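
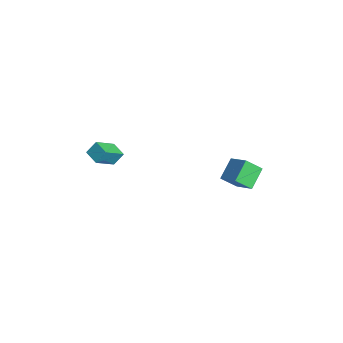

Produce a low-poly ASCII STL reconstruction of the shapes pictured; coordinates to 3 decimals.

solid 
facet normal -0.958 -0.209 0.198
outer loop
vertex -0.489 -4.604 1.626
vertex -0.469 -3.994 2.366
vertex -0.977 -3.341 0.597
endloop
endfacet
facet normal -0.020 -0.636 -0.771
outer loop
vertex 0.009 -3.126 0.394
vertex -0.489 -4.604 1.626
vertex -0.977 -3.341 0.597
endloop
endfacet
facet normal -0.958 -0.209 0.198
outer loop
vertex -0.977 -3.341 0.597
vertex -0.469 -3.994 2.366
vertex -0.957 -2.731 1.338
endloop
endfacet
facet normal -0.287 0.743 -0.604
outer loop
vertex -0.957 -2.731 1.338
vertex 0.009 -3.126 0.394
vertex -0.977 -3.341 0.597
endloop
endfacet
facet normal 0.287 -0.743 0.605
outer loop
vertex -0.489 -4.604 1.626
vertex 0.517 -3.779 2.163
vertex -0.469 -3.994 2.366
endloop
endfacet
facet normal -0.021 -0.636 -0.771
outer loop
vertex 0.497 -4.389 1.422
vertex -0.489 -4.604 1.626
vertex 0.009 -3.126 0.394
endloop
endfacet
facet normal 0.287 -0.743 0.604
outer loop
vertex 0.497 -4.389 1.422
vertex 0.517 -3.779 2.163
vertex -0.489 -4.604 1.626
endloop
endfacet
facet normal 0.020 0.636 0.772
outer loop
vertex -0.469 -3.994 2.366
vertex 0.517 -3.779 2.163
vertex -0.957 -2.731 1.338
endloop
endfacet
facet normal -0.287 0.743 -0.605
outer loop
vertex 0.029 -2.516 1.134
vertex 0.009 -3.126 0.394
vertex -0.957 -2.731 1.338
endloop
endfacet
facet normal 0.021 0.636 0.771
outer loop
vertex -0.957 -2.731 1.338
vertex 0.517 -3.779 2.163
vertex 0.029 -2.516 1.134
endloop
endfacet
facet normal 0.958 0.209 -0.198
outer loop
vertex 0.029 -2.516 1.134
vertex 0.497 -4.389 1.422
vertex 0.009 -3.126 0.394
endloop
endfacet
facet normal 0.958 0.209 -0.198
outer loop
vertex 0.517 -3.779 2.163
vertex 0.497 -4.389 1.422
vertex 0.029 -2.516 1.134
endloop
endfacet
facet normal -0.834 -0.203 -0.513
outer loop
vertex 1.815 2.781 -1.532
vertex 1.041 3.8 -0.676
vertex 2.108 3.712 -2.376
endloop
endfacet
facet normal 0.503 -0.662 -0.556
outer loop
vertex 3.459 4.04 -1.544
vertex 1.815 2.781 -1.532
vertex 2.108 3.712 -2.376
endloop
endfacet
facet normal -0.834 -0.202 -0.513
outer loop
vertex 2.108 3.712 -2.376
vertex 1.041 3.8 -0.676
vertex 1.334 4.731 -1.519
endloop
endfacet
facet normal 0.227 0.722 -0.653
outer loop
vertex 1.334 4.731 -1.519
vertex 3.459 4.04 -1.544
vertex 2.108 3.712 -2.376
endloop
endfacet
facet normal -0.227 -0.722 0.654
outer loop
vertex 1.815 2.781 -1.532
vertex 2.392 4.128 0.156
vertex 1.041 3.8 -0.676
endloop
endfacet
facet normal 0.503 -0.662 -0.556
outer loop
vertex 3.166 3.109 -0.701
vertex 1.815 2.781 -1.532
vertex 3.459 4.04 -1.544
endloop
endfacet
facet normal -0.227 -0.722 0.654
outer loop
vertex 3.166 3.109 -0.701
vertex 2.392 4.128 0.156
vertex 1.815 2.781 -1.532
endloop
endfacet
facet normal -0.503 0.662 0.556
outer loop
vertex 1.041 3.8 -0.676
vertex 2.392 4.128 0.156
vertex 1.334 4.731 -1.519
endloop
endfacet
facet normal 0.227 0.722 -0.654
outer loop
vertex 2.685 5.059 -0.688
vertex 3.459 4.04 -1.544
vertex 1.334 4.731 -1.519
endloop
endfacet
facet normal -0.503 0.662 0.556
outer loop
vertex 1.334 4.731 -1.519
vertex 2.392 4.128 0.156
vertex 2.685 5.059 -0.688
endloop
endfacet
facet normal 0.834 0.202 0.513
outer loop
vertex 2.685 5.059 -0.688
vertex 3.166 3.109 -0.701
vertex 3.459 4.04 -1.544
endloop
endfacet
facet normal 0.834 0.202 0.513
outer loop
vertex 2.392 4.128 0.156
vertex 3.166 3.109 -0.701
vertex 2.685 5.059 -0.688
endloop
endfacet

endsolid


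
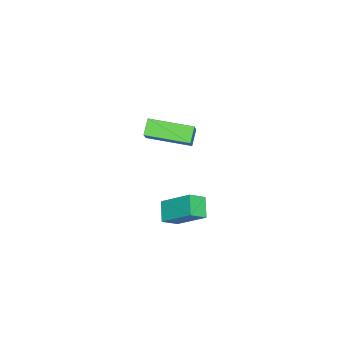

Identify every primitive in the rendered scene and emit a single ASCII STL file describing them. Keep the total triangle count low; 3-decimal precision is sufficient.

solid 
facet normal -0.574 -0.122 -0.810
outer loop
vertex -2.899 -3.417 0.098
vertex -3.154 -1.287 -0.043
vertex -2.178 -3.365 -0.421
endloop
endfacet
facet normal 0.119 -0.991 0.066
outer loop
vertex -1.466 -3.213 0.583
vertex -2.899 -3.417 0.098
vertex -2.178 -3.365 -0.421
endloop
endfacet
facet normal -0.574 -0.122 -0.810
outer loop
vertex -2.178 -3.365 -0.421
vertex -3.154 -1.287 -0.043
vertex -2.433 -1.235 -0.562
endloop
endfacet
facet normal 0.810 0.058 -0.583
outer loop
vertex -2.433 -1.235 -0.562
vertex -1.466 -3.213 0.583
vertex -2.178 -3.365 -0.421
endloop
endfacet
facet normal -0.810 -0.058 0.583
outer loop
vertex -2.899 -3.417 0.098
vertex -2.442 -1.135 0.961
vertex -3.154 -1.287 -0.043
endloop
endfacet
facet normal 0.119 -0.991 0.066
outer loop
vertex -2.187 -3.265 1.102
vertex -2.899 -3.417 0.098
vertex -1.466 -3.213 0.583
endloop
endfacet
facet normal -0.810 -0.058 0.583
outer loop
vertex -2.187 -3.265 1.102
vertex -2.442 -1.135 0.961
vertex -2.899 -3.417 0.098
endloop
endfacet
facet normal -0.119 0.991 -0.066
outer loop
vertex -3.154 -1.287 -0.043
vertex -2.442 -1.135 0.961
vertex -2.433 -1.235 -0.562
endloop
endfacet
facet normal 0.810 0.058 -0.583
outer loop
vertex -1.721 -1.083 0.442
vertex -1.466 -3.213 0.583
vertex -2.433 -1.235 -0.562
endloop
endfacet
facet normal -0.119 0.991 -0.066
outer loop
vertex -2.433 -1.235 -0.562
vertex -2.442 -1.135 0.961
vertex -1.721 -1.083 0.442
endloop
endfacet
facet normal 0.574 0.122 0.810
outer loop
vertex -1.721 -1.083 0.442
vertex -2.187 -3.265 1.102
vertex -1.466 -3.213 0.583
endloop
endfacet
facet normal 0.574 0.122 0.810
outer loop
vertex -2.442 -1.135 0.961
vertex -2.187 -3.265 1.102
vertex -1.721 -1.083 0.442
endloop
endfacet
facet normal -0.822 -0.324 0.468
outer loop
vertex 3.21 -0.736 1.391
vertex 3.339 0.585 2.531
vertex 2.691 -0.212 0.842
endloop
endfacet
facet normal -0.074 -0.755 -0.651
outer loop
vertex 3.521 0.115 0.369
vertex 3.21 -0.736 1.391
vertex 2.691 -0.212 0.842
endloop
endfacet
facet normal -0.822 -0.324 0.468
outer loop
vertex 2.691 -0.212 0.842
vertex 3.339 0.585 2.531
vertex 2.82 1.109 1.982
endloop
endfacet
facet normal -0.565 0.570 -0.597
outer loop
vertex 2.82 1.109 1.982
vertex 3.521 0.115 0.369
vertex 2.691 -0.212 0.842
endloop
endfacet
facet normal 0.565 -0.570 0.597
outer loop
vertex 3.21 -0.736 1.391
vertex 4.169 0.912 2.058
vertex 3.339 0.585 2.531
endloop
endfacet
facet normal -0.074 -0.755 -0.651
outer loop
vertex 4.04 -0.409 0.918
vertex 3.21 -0.736 1.391
vertex 3.521 0.115 0.369
endloop
endfacet
facet normal 0.565 -0.570 0.597
outer loop
vertex 4.04 -0.409 0.918
vertex 4.169 0.912 2.058
vertex 3.21 -0.736 1.391
endloop
endfacet
facet normal 0.074 0.755 0.651
outer loop
vertex 3.339 0.585 2.531
vertex 4.169 0.912 2.058
vertex 2.82 1.109 1.982
endloop
endfacet
facet normal -0.565 0.570 -0.597
outer loop
vertex 3.65 1.436 1.509
vertex 3.521 0.115 0.369
vertex 2.82 1.109 1.982
endloop
endfacet
facet normal 0.074 0.755 0.651
outer loop
vertex 2.82 1.109 1.982
vertex 4.169 0.912 2.058
vertex 3.65 1.436 1.509
endloop
endfacet
facet normal 0.822 0.324 -0.468
outer loop
vertex 3.65 1.436 1.509
vertex 4.04 -0.409 0.918
vertex 3.521 0.115 0.369
endloop
endfacet
facet normal 0.822 0.324 -0.468
outer loop
vertex 4.169 0.912 2.058
vertex 4.04 -0.409 0.918
vertex 3.65 1.436 1.509
endloop
endfacet

endsolid


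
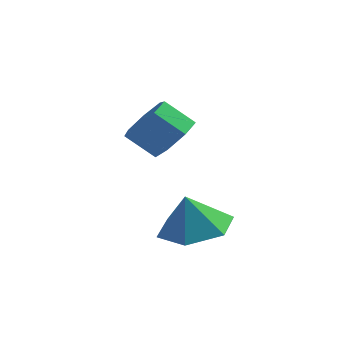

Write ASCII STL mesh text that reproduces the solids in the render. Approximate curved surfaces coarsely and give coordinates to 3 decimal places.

solid 
facet normal 0.136 0.221 -0.966
outer loop
vertex -0.307 -0.252 -2.415
vertex -1.115 -0.932 -2.684
vertex -1.332 0.115 -2.475
endloop
endfacet
facet normal 0.168 0.598 0.784
outer loop
vertex -0.307 -0.252 -2.415
vertex -1.332 0.115 -2.475
vertex -1.285 -1.208 -1.476
endloop
endfacet
facet normal 0.136 0.221 -0.966
outer loop
vertex -1.332 0.115 -2.475
vertex -1.115 -0.932 -2.684
vertex -2.14 -0.565 -2.744
endloop
endfacet
facet normal -0.606 0.465 0.645
outer loop
vertex -1.332 0.115 -2.475
vertex -2.14 -0.565 -2.744
vertex -1.285 -1.208 -1.476
endloop
endfacet
facet normal 0.135 0.220 -0.966
outer loop
vertex -2.14 -0.565 -2.744
vertex -1.115 -0.932 -2.684
vertex -1.923 -1.613 -2.952
endloop
endfacet
facet normal -0.856 -0.265 0.443
outer loop
vertex -2.14 -0.565 -2.744
vertex -1.923 -1.613 -2.952
vertex -1.285 -1.208 -1.476
endloop
endfacet
facet normal 0.135 0.220 -0.966
outer loop
vertex -1.923 -1.613 -2.952
vertex -1.115 -0.932 -2.684
vertex -0.899 -1.98 -2.892
endloop
endfacet
facet normal -0.332 -0.863 0.380
outer loop
vertex -1.923 -1.613 -2.952
vertex -0.899 -1.98 -2.892
vertex -1.285 -1.208 -1.476
endloop
endfacet
facet normal 0.137 0.220 -0.966
outer loop
vertex -0.899 -1.98 -2.892
vertex -1.115 -0.932 -2.684
vertex -0.091 -1.3 -2.623
endloop
endfacet
facet normal 0.442 -0.731 0.519
outer loop
vertex -0.899 -1.98 -2.892
vertex -0.091 -1.3 -2.623
vertex -1.285 -1.208 -1.476
endloop
endfacet
facet normal 0.137 0.220 -0.966
outer loop
vertex -0.091 -1.3 -2.623
vertex -1.115 -0.932 -2.684
vertex -0.307 -0.252 -2.415
endloop
endfacet
facet normal 0.693 -0.000 0.721
outer loop
vertex -0.091 -1.3 -2.623
vertex -0.307 -0.252 -2.415
vertex -1.285 -1.208 -1.476
endloop
endfacet
facet normal 0.722 0.227 -0.653
outer loop
vertex -2.556 1.334 -0.282
vertex -3.118 1.823 -0.733
vertex -2.598 2.059 -0.076
endloop
endfacet
facet normal 0.690 -0.161 0.706
outer loop
vertex -2.556 1.334 -0.282
vertex -2.598 2.059 -0.076
vertex -3.401 1.069 0.483
endloop
endfacet
facet normal 0.690 -0.161 0.705
outer loop
vertex -3.401 1.069 0.483
vertex -2.598 2.059 -0.076
vertex -3.442 1.794 0.689
endloop
endfacet
facet normal -0.722 -0.227 0.654
outer loop
vertex -3.401 1.069 0.483
vertex -3.442 1.794 0.689
vertex -3.962 1.557 0.033
endloop
endfacet
facet normal 0.722 0.227 -0.653
outer loop
vertex -2.598 2.059 -0.076
vertex -3.118 1.823 -0.733
vertex -3.031 2.606 -0.365
endloop
endfacet
facet normal 0.387 0.651 0.653
outer loop
vertex -2.598 2.059 -0.076
vertex -3.031 2.606 -0.365
vertex -3.442 1.794 0.689
endloop
endfacet
facet normal 0.387 0.651 0.653
outer loop
vertex -3.442 1.794 0.689
vertex -3.031 2.606 -0.365
vertex -3.875 2.341 0.4
endloop
endfacet
facet normal -0.722 -0.226 0.654
outer loop
vertex -3.442 1.794 0.689
vertex -3.875 2.341 0.4
vertex -3.962 1.557 0.033
endloop
endfacet
facet normal 0.722 0.227 -0.654
outer loop
vertex -3.031 2.606 -0.365
vertex -3.118 1.823 -0.733
vertex -3.529 2.563 -0.93
endloop
endfacet
facet normal -0.207 0.972 0.108
outer loop
vertex -3.031 2.606 -0.365
vertex -3.529 2.563 -0.93
vertex -3.875 2.341 0.4
endloop
endfacet
facet normal -0.207 0.972 0.109
outer loop
vertex -3.875 2.341 0.4
vertex -3.529 2.563 -0.93
vertex -4.374 2.298 -0.165
endloop
endfacet
facet normal -0.721 -0.226 0.654
outer loop
vertex -3.875 2.341 0.4
vertex -4.374 2.298 -0.165
vertex -3.962 1.557 0.033
endloop
endfacet
facet normal 0.722 0.227 -0.654
outer loop
vertex -3.529 2.563 -0.93
vertex -3.118 1.823 -0.733
vertex -3.718 1.963 -1.347
endloop
endfacet
facet normal -0.645 0.563 -0.517
outer loop
vertex -3.529 2.563 -0.93
vertex -3.718 1.963 -1.347
vertex -4.374 2.298 -0.165
endloop
endfacet
facet normal -0.646 0.561 -0.518
outer loop
vertex -4.374 2.298 -0.165
vertex -3.718 1.963 -1.347
vertex -4.562 1.697 -0.581
endloop
endfacet
facet normal -0.722 -0.227 0.654
outer loop
vertex -4.374 2.298 -0.165
vertex -4.562 1.697 -0.581
vertex -3.962 1.557 0.033
endloop
endfacet
facet normal 0.722 0.226 -0.654
outer loop
vertex -3.718 1.963 -1.347
vertex -3.118 1.823 -0.733
vertex -3.455 1.257 -1.301
endloop
endfacet
facet normal -0.598 -0.272 -0.754
outer loop
vertex -3.718 1.963 -1.347
vertex -3.455 1.257 -1.301
vertex -4.562 1.697 -0.581
endloop
endfacet
facet normal -0.598 -0.271 -0.754
outer loop
vertex -4.562 1.697 -0.581
vertex -3.455 1.257 -1.301
vertex -4.299 0.991 -0.536
endloop
endfacet
facet normal -0.722 -0.227 0.654
outer loop
vertex -4.562 1.697 -0.581
vertex -4.299 0.991 -0.536
vertex -3.962 1.557 0.033
endloop
endfacet
facet normal 0.722 0.226 -0.654
outer loop
vertex -3.455 1.257 -1.301
vertex -3.118 1.823 -0.733
vertex -2.938 0.977 -0.827
endloop
endfacet
facet normal -0.100 -0.901 -0.423
outer loop
vertex -3.455 1.257 -1.301
vertex -2.938 0.977 -0.827
vertex -4.299 0.991 -0.536
endloop
endfacet
facet normal -0.100 -0.901 -0.423
outer loop
vertex -4.299 0.991 -0.536
vertex -2.938 0.977 -0.827
vertex -3.782 0.711 -0.062
endloop
endfacet
facet normal -0.722 -0.227 0.653
outer loop
vertex -4.299 0.991 -0.536
vertex -3.782 0.711 -0.062
vertex -3.962 1.557 0.033
endloop
endfacet
facet normal 0.722 0.226 -0.654
outer loop
vertex -2.938 0.977 -0.827
vertex -3.118 1.823 -0.733
vertex -2.556 1.334 -0.282
endloop
endfacet
facet normal 0.473 -0.851 0.226
outer loop
vertex -2.938 0.977 -0.827
vertex -2.556 1.334 -0.282
vertex -3.782 0.711 -0.062
endloop
endfacet
facet normal 0.473 -0.851 0.228
outer loop
vertex -3.782 0.711 -0.062
vertex -2.556 1.334 -0.282
vertex -3.401 1.069 0.483
endloop
endfacet
facet normal -0.722 -0.227 0.654
outer loop
vertex -3.782 0.711 -0.062
vertex -3.401 1.069 0.483
vertex -3.962 1.557 0.033
endloop
endfacet

endsolid


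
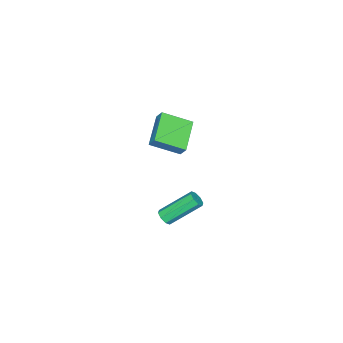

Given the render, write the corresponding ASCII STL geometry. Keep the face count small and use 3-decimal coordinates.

solid 
facet normal 0.511 -0.592 -0.623
outer loop
vertex 4.312 0.984 1.574
vertex 4.103 1.232 1.167
vertex 4.53 1.295 1.457
endloop
endfacet
facet normal 0.662 -0.191 0.725
outer loop
vertex 4.312 0.984 1.574
vertex 4.53 1.295 1.457
vertex 3.206 2.261 2.92
endloop
endfacet
facet normal 0.662 -0.191 0.725
outer loop
vertex 3.206 2.261 2.92
vertex 4.53 1.295 1.457
vertex 3.424 2.572 2.803
endloop
endfacet
facet normal -0.511 0.593 0.622
outer loop
vertex 3.206 2.261 2.92
vertex 3.424 2.572 2.803
vertex 2.997 2.508 2.513
endloop
endfacet
facet normal 0.511 -0.590 -0.625
outer loop
vertex 4.53 1.295 1.457
vertex 4.103 1.232 1.167
vertex 4.498 1.57 1.171
endloop
endfacet
facet normal 0.855 0.418 0.306
outer loop
vertex 4.53 1.295 1.457
vertex 4.498 1.57 1.171
vertex 3.424 2.572 2.803
endloop
endfacet
facet normal 0.855 0.418 0.306
outer loop
vertex 3.424 2.572 2.803
vertex 4.498 1.57 1.171
vertex 3.392 2.847 2.517
endloop
endfacet
facet normal -0.512 0.590 0.624
outer loop
vertex 3.424 2.572 2.803
vertex 3.392 2.847 2.517
vertex 2.997 2.508 2.513
endloop
endfacet
facet normal 0.513 -0.592 -0.622
outer loop
vertex 4.498 1.57 1.171
vertex 4.103 1.232 1.167
vertex 4.235 1.646 0.882
endloop
endfacet
facet normal 0.548 0.783 -0.293
outer loop
vertex 4.498 1.57 1.171
vertex 4.235 1.646 0.882
vertex 3.392 2.847 2.517
endloop
endfacet
facet normal 0.548 0.783 -0.293
outer loop
vertex 3.392 2.847 2.517
vertex 4.235 1.646 0.882
vertex 3.129 2.923 2.228
endloop
endfacet
facet normal -0.513 0.591 0.622
outer loop
vertex 3.392 2.847 2.517
vertex 3.129 2.923 2.228
vertex 2.997 2.508 2.513
endloop
endfacet
facet normal 0.512 -0.592 -0.622
outer loop
vertex 4.235 1.646 0.882
vertex 4.103 1.232 1.167
vertex 3.894 1.479 0.76
endloop
endfacet
facet normal -0.080 0.689 -0.720
outer loop
vertex 4.235 1.646 0.882
vertex 3.894 1.479 0.76
vertex 3.129 2.923 2.228
endloop
endfacet
facet normal -0.080 0.689 -0.720
outer loop
vertex 3.129 2.923 2.228
vertex 3.894 1.479 0.76
vertex 2.788 2.756 2.106
endloop
endfacet
facet normal -0.512 0.591 0.623
outer loop
vertex 3.129 2.923 2.228
vertex 2.788 2.756 2.106
vertex 2.997 2.508 2.513
endloop
endfacet
facet normal 0.511 -0.593 -0.622
outer loop
vertex 3.894 1.479 0.76
vertex 4.103 1.232 1.167
vertex 3.676 1.168 0.877
endloop
endfacet
facet normal -0.662 0.191 -0.725
outer loop
vertex 3.894 1.479 0.76
vertex 3.676 1.168 0.877
vertex 2.788 2.756 2.106
endloop
endfacet
facet normal -0.662 0.191 -0.725
outer loop
vertex 2.788 2.756 2.106
vertex 3.676 1.168 0.877
vertex 2.57 2.445 2.223
endloop
endfacet
facet normal -0.511 0.592 0.623
outer loop
vertex 2.788 2.756 2.106
vertex 2.57 2.445 2.223
vertex 2.997 2.508 2.513
endloop
endfacet
facet normal 0.512 -0.590 -0.624
outer loop
vertex 3.676 1.168 0.877
vertex 4.103 1.232 1.167
vertex 3.708 0.893 1.163
endloop
endfacet
facet normal -0.855 -0.418 -0.306
outer loop
vertex 3.676 1.168 0.877
vertex 3.708 0.893 1.163
vertex 2.57 2.445 2.223
endloop
endfacet
facet normal -0.855 -0.418 -0.306
outer loop
vertex 2.57 2.445 2.223
vertex 3.708 0.893 1.163
vertex 2.602 2.17 2.509
endloop
endfacet
facet normal -0.511 0.590 0.625
outer loop
vertex 2.57 2.445 2.223
vertex 2.602 2.17 2.509
vertex 2.997 2.508 2.513
endloop
endfacet
facet normal 0.513 -0.591 -0.622
outer loop
vertex 3.708 0.893 1.163
vertex 4.103 1.232 1.167
vertex 3.971 0.817 1.452
endloop
endfacet
facet normal -0.548 -0.783 0.293
outer loop
vertex 3.708 0.893 1.163
vertex 3.971 0.817 1.452
vertex 2.602 2.17 2.509
endloop
endfacet
facet normal -0.548 -0.783 0.293
outer loop
vertex 2.602 2.17 2.509
vertex 3.971 0.817 1.452
vertex 2.865 2.094 2.798
endloop
endfacet
facet normal -0.513 0.592 0.622
outer loop
vertex 2.602 2.17 2.509
vertex 2.865 2.094 2.798
vertex 2.997 2.508 2.513
endloop
endfacet
facet normal 0.512 -0.591 -0.623
outer loop
vertex 3.971 0.817 1.452
vertex 4.103 1.232 1.167
vertex 4.312 0.984 1.574
endloop
endfacet
facet normal 0.080 -0.689 0.720
outer loop
vertex 3.971 0.817 1.452
vertex 4.312 0.984 1.574
vertex 2.865 2.094 2.798
endloop
endfacet
facet normal 0.080 -0.689 0.720
outer loop
vertex 2.865 2.094 2.798
vertex 4.312 0.984 1.574
vertex 3.206 2.261 2.92
endloop
endfacet
facet normal -0.512 0.592 0.622
outer loop
vertex 2.865 2.094 2.798
vertex 3.206 2.261 2.92
vertex 2.997 2.508 2.513
endloop
endfacet
facet normal -0.491 0.758 -0.428
outer loop
vertex -4.325 -2.381 1.454
vertex -2.492 -1.674 0.604
vertex -4.456 -2.842 0.788
endloop
endfacet
facet normal -0.856 -0.330 0.397
outer loop
vertex -3.508 -4.306 1.616
vertex -4.325 -2.381 1.454
vertex -4.456 -2.842 0.788
endloop
endfacet
facet normal -0.491 0.758 -0.429
outer loop
vertex -4.456 -2.842 0.788
vertex -2.492 -1.674 0.604
vertex -2.623 -2.135 -0.061
endloop
endfacet
facet normal -0.159 -0.562 -0.812
outer loop
vertex -2.623 -2.135 -0.061
vertex -3.508 -4.306 1.616
vertex -4.456 -2.842 0.788
endloop
endfacet
facet normal 0.159 0.562 0.811
outer loop
vertex -4.325 -2.381 1.454
vertex -1.544 -3.138 1.432
vertex -2.492 -1.674 0.604
endloop
endfacet
facet normal -0.856 -0.330 0.397
outer loop
vertex -3.377 -3.845 2.281
vertex -4.325 -2.381 1.454
vertex -3.508 -4.306 1.616
endloop
endfacet
facet normal 0.159 0.562 0.812
outer loop
vertex -3.377 -3.845 2.281
vertex -1.544 -3.138 1.432
vertex -4.325 -2.381 1.454
endloop
endfacet
facet normal 0.856 0.330 -0.397
outer loop
vertex -2.492 -1.674 0.604
vertex -1.544 -3.138 1.432
vertex -2.623 -2.135 -0.061
endloop
endfacet
facet normal -0.160 -0.562 -0.812
outer loop
vertex -1.675 -3.599 0.766
vertex -3.508 -4.306 1.616
vertex -2.623 -2.135 -0.061
endloop
endfacet
facet normal 0.856 0.330 -0.397
outer loop
vertex -2.623 -2.135 -0.061
vertex -1.544 -3.138 1.432
vertex -1.675 -3.599 0.766
endloop
endfacet
facet normal 0.491 -0.758 0.429
outer loop
vertex -1.675 -3.599 0.766
vertex -3.377 -3.845 2.281
vertex -3.508 -4.306 1.616
endloop
endfacet
facet normal 0.491 -0.759 0.428
outer loop
vertex -1.544 -3.138 1.432
vertex -3.377 -3.845 2.281
vertex -1.675 -3.599 0.766
endloop
endfacet

endsolid


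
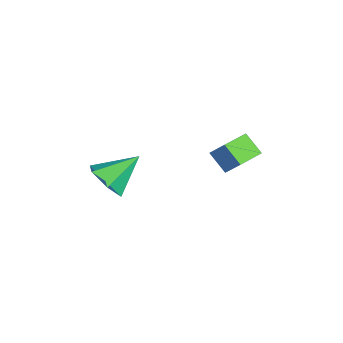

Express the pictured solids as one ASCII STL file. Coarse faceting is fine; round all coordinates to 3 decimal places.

solid 
facet normal -0.627 -0.414 0.660
outer loop
vertex 1.741 0.592 -0.619
vertex 0.778 1.782 -0.787
vertex 1.244 0.077 -1.414
endloop
endfacet
facet normal 0.626 -0.772 0.109
outer loop
vertex 2.002 0.578 -2.213
vertex 1.741 0.592 -0.619
vertex 1.244 0.077 -1.414
endloop
endfacet
facet normal -0.627 -0.414 0.660
outer loop
vertex 1.244 0.077 -1.414
vertex 0.778 1.782 -0.787
vertex 0.281 1.267 -1.582
endloop
endfacet
facet normal -0.465 -0.481 -0.743
outer loop
vertex 0.281 1.267 -1.582
vertex 2.002 0.578 -2.213
vertex 1.244 0.077 -1.414
endloop
endfacet
facet normal 0.465 0.481 0.743
outer loop
vertex 1.741 0.592 -0.619
vertex 1.536 2.283 -1.586
vertex 0.778 1.782 -0.787
endloop
endfacet
facet normal 0.626 -0.772 0.109
outer loop
vertex 2.499 1.093 -1.418
vertex 1.741 0.592 -0.619
vertex 2.002 0.578 -2.213
endloop
endfacet
facet normal 0.465 0.481 0.743
outer loop
vertex 2.499 1.093 -1.418
vertex 1.536 2.283 -1.586
vertex 1.741 0.592 -0.619
endloop
endfacet
facet normal -0.626 0.772 -0.109
outer loop
vertex 0.778 1.782 -0.787
vertex 1.536 2.283 -1.586
vertex 0.281 1.267 -1.582
endloop
endfacet
facet normal -0.465 -0.481 -0.743
outer loop
vertex 1.039 1.768 -2.381
vertex 2.002 0.578 -2.213
vertex 0.281 1.267 -1.582
endloop
endfacet
facet normal -0.626 0.772 -0.109
outer loop
vertex 0.281 1.267 -1.582
vertex 1.536 2.283 -1.586
vertex 1.039 1.768 -2.381
endloop
endfacet
facet normal 0.627 0.414 -0.660
outer loop
vertex 1.039 1.768 -2.381
vertex 2.499 1.093 -1.418
vertex 2.002 0.578 -2.213
endloop
endfacet
facet normal 0.627 0.414 -0.660
outer loop
vertex 1.536 2.283 -1.586
vertex 2.499 1.093 -1.418
vertex 1.039 1.768 -2.381
endloop
endfacet
facet normal 0.135 -0.789 -0.599
outer loop
vertex 1.027 -3.707 -3.775
vertex 0.212 -4.219 -3.284
vertex 0.019 -3.598 -4.146
endloop
endfacet
facet normal 0.240 0.888 -0.393
outer loop
vertex 1.027 -3.707 -3.775
vertex 0.019 -3.598 -4.146
vertex -0.052 -2.681 -2.116
endloop
endfacet
facet normal 0.136 -0.789 -0.599
outer loop
vertex 0.019 -3.598 -4.146
vertex 0.212 -4.219 -3.284
vertex -0.796 -4.11 -3.656
endloop
endfacet
facet normal -0.637 0.694 -0.336
outer loop
vertex 0.019 -3.598 -4.146
vertex -0.796 -4.11 -3.656
vertex -0.052 -2.681 -2.116
endloop
endfacet
facet normal 0.136 -0.789 -0.599
outer loop
vertex -0.796 -4.11 -3.656
vertex 0.212 -4.219 -3.284
vertex -0.603 -4.731 -2.794
endloop
endfacet
facet normal -0.937 0.147 0.316
outer loop
vertex -0.796 -4.11 -3.656
vertex -0.603 -4.731 -2.794
vertex -0.052 -2.681 -2.116
endloop
endfacet
facet normal 0.135 -0.789 -0.600
outer loop
vertex -0.603 -4.731 -2.794
vertex 0.212 -4.219 -3.284
vertex 0.405 -4.841 -2.423
endloop
endfacet
facet normal -0.358 -0.205 0.911
outer loop
vertex -0.603 -4.731 -2.794
vertex 0.405 -4.841 -2.423
vertex -0.052 -2.681 -2.116
endloop
endfacet
facet normal 0.135 -0.789 -0.600
outer loop
vertex 0.405 -4.841 -2.423
vertex 0.212 -4.219 -3.284
vertex 1.22 -4.329 -2.913
endloop
endfacet
facet normal 0.520 -0.011 0.854
outer loop
vertex 0.405 -4.841 -2.423
vertex 1.22 -4.329 -2.913
vertex -0.052 -2.681 -2.116
endloop
endfacet
facet normal 0.135 -0.789 -0.599
outer loop
vertex 1.22 -4.329 -2.913
vertex 0.212 -4.219 -3.284
vertex 1.027 -3.707 -3.775
endloop
endfacet
facet normal 0.820 0.535 0.202
outer loop
vertex 1.22 -4.329 -2.913
vertex 1.027 -3.707 -3.775
vertex -0.052 -2.681 -2.116
endloop
endfacet

endsolid


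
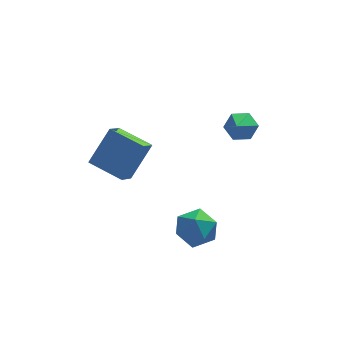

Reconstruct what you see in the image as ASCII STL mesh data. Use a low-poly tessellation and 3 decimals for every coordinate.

solid 
facet normal 0.278 0.711 -0.646
outer loop
vertex 3.16 -0.786 1.012
vertex 2.402 -0.594 0.897
vertex 2.818 -0.239 1.467
endloop
endfacet
facet normal 0.631 -0.223 0.743
outer loop
vertex 3.16 -0.786 1.012
vertex 2.818 -0.239 1.467
vertex 2.038 -1.526 1.743
endloop
endfacet
facet normal 0.278 0.711 -0.646
outer loop
vertex 2.818 -0.239 1.467
vertex 2.402 -0.594 0.897
vertex 2.06 -0.047 1.352
endloop
endfacet
facet normal -0.081 0.256 0.963
outer loop
vertex 2.818 -0.239 1.467
vertex 2.06 -0.047 1.352
vertex 2.038 -1.526 1.743
endloop
endfacet
facet normal 0.277 0.711 -0.646
outer loop
vertex 2.06 -0.047 1.352
vertex 2.402 -0.594 0.897
vertex 1.644 -0.403 0.782
endloop
endfacet
facet normal -0.841 0.150 0.520
outer loop
vertex 2.06 -0.047 1.352
vertex 1.644 -0.403 0.782
vertex 2.038 -1.526 1.743
endloop
endfacet
facet normal 0.277 0.711 -0.646
outer loop
vertex 1.644 -0.403 0.782
vertex 2.402 -0.594 0.897
vertex 1.987 -0.95 0.327
endloop
endfacet
facet normal -0.888 -0.436 -0.145
outer loop
vertex 1.644 -0.403 0.782
vertex 1.987 -0.95 0.327
vertex 2.038 -1.526 1.743
endloop
endfacet
facet normal 0.278 0.710 -0.646
outer loop
vertex 1.987 -0.95 0.327
vertex 2.402 -0.594 0.897
vertex 2.744 -1.142 0.442
endloop
endfacet
facet normal -0.176 -0.914 -0.365
outer loop
vertex 1.987 -0.95 0.327
vertex 2.744 -1.142 0.442
vertex 2.038 -1.526 1.743
endloop
endfacet
facet normal 0.278 0.710 -0.647
outer loop
vertex 2.744 -1.142 0.442
vertex 2.402 -0.594 0.897
vertex 3.16 -0.786 1.012
endloop
endfacet
facet normal 0.584 -0.808 0.078
outer loop
vertex 2.744 -1.142 0.442
vertex 3.16 -0.786 1.012
vertex 2.038 -1.526 1.743
endloop
endfacet
facet normal -0.256 0.273 0.927
outer loop
vertex 0.228 -2.99 -2.5
vertex -0.796 -3.226 -2.713
vertex -0.145 -3.978 -2.312
endloop
endfacet
facet normal 0.410 0.019 0.912
outer loop
vertex 0.228 -2.99 -2.5
vertex -0.145 -3.978 -2.312
vertex 0.825 -3.846 -2.751
endloop
endfacet
facet normal 0.788 0.416 0.455
outer loop
vertex 0.228 -2.99 -2.5
vertex 0.825 -3.846 -2.751
vertex 0.773 -3.012 -3.424
endloop
endfacet
facet normal 0.354 0.917 0.187
outer loop
vertex 0.228 -2.99 -2.5
vertex 0.773 -3.012 -3.424
vertex -0.229 -2.63 -3.401
endloop
endfacet
facet normal -0.291 0.829 0.478
outer loop
vertex 0.228 -2.99 -2.5
vertex -0.229 -2.63 -3.401
vertex -0.796 -3.226 -2.713
endloop
endfacet
facet normal 0.386 -0.648 0.657
outer loop
vertex 0.825 -3.846 -2.751
vertex -0.145 -3.978 -2.312
vertex 0.169 -4.61 -3.119
endloop
endfacet
facet normal -0.692 -0.235 0.682
outer loop
vertex -0.145 -3.978 -2.312
vertex -0.796 -3.226 -2.713
vertex -0.833 -4.228 -3.096
endloop
endfacet
facet normal -0.748 0.663 -0.042
outer loop
vertex -0.796 -3.226 -2.713
vertex -0.229 -2.63 -3.401
vertex -0.885 -3.394 -3.769
endloop
endfacet
facet normal 0.295 0.805 -0.515
outer loop
vertex -0.229 -2.63 -3.401
vertex 0.773 -3.012 -3.424
vertex 0.085 -3.262 -4.208
endloop
endfacet
facet normal 0.997 -0.005 -0.083
outer loop
vertex 0.773 -3.012 -3.424
vertex 0.825 -3.846 -2.751
vertex 0.736 -4.014 -3.807
endloop
endfacet
facet normal -0.354 -0.917 -0.187
outer loop
vertex -0.288 -4.25 -4.02
vertex 0.169 -4.61 -3.119
vertex -0.833 -4.228 -3.096
endloop
endfacet
facet normal -0.788 -0.416 -0.455
outer loop
vertex -0.288 -4.25 -4.02
vertex -0.833 -4.228 -3.096
vertex -0.885 -3.394 -3.769
endloop
endfacet
facet normal -0.410 -0.019 -0.912
outer loop
vertex -0.288 -4.25 -4.02
vertex -0.885 -3.394 -3.769
vertex 0.085 -3.262 -4.208
endloop
endfacet
facet normal 0.256 -0.273 -0.927
outer loop
vertex -0.288 -4.25 -4.02
vertex 0.085 -3.262 -4.208
vertex 0.736 -4.014 -3.807
endloop
endfacet
facet normal 0.291 -0.829 -0.478
outer loop
vertex -0.288 -4.25 -4.02
vertex 0.736 -4.014 -3.807
vertex 0.169 -4.61 -3.119
endloop
endfacet
facet normal -0.295 -0.805 0.515
outer loop
vertex -0.833 -4.228 -3.096
vertex 0.169 -4.61 -3.119
vertex -0.145 -3.978 -2.312
endloop
endfacet
facet normal -0.997 0.005 0.083
outer loop
vertex -0.885 -3.394 -3.769
vertex -0.833 -4.228 -3.096
vertex -0.796 -3.226 -2.713
endloop
endfacet
facet normal -0.386 0.648 -0.657
outer loop
vertex 0.085 -3.262 -4.208
vertex -0.885 -3.394 -3.769
vertex -0.229 -2.63 -3.401
endloop
endfacet
facet normal 0.692 0.235 -0.682
outer loop
vertex 0.736 -4.014 -3.807
vertex 0.085 -3.262 -4.208
vertex 0.773 -3.012 -3.424
endloop
endfacet
facet normal 0.748 -0.663 0.042
outer loop
vertex 0.169 -4.61 -3.119
vertex 0.736 -4.014 -3.807
vertex 0.825 -3.846 -2.751
endloop
endfacet
facet normal -0.740 0.642 0.201
outer loop
vertex -3.194 1.779 -0.628
vertex -2.688 2.575 -1.304
vertex -4.269 1.058 -2.281
endloop
endfacet
facet normal -0.436 -0.686 0.583
outer loop
vertex -2.892 -0.135 -2.656
vertex -3.194 1.779 -0.628
vertex -4.269 1.058 -2.281
endloop
endfacet
facet normal -0.740 0.642 0.201
outer loop
vertex -4.269 1.058 -2.281
vertex -2.688 2.575 -1.304
vertex -3.763 1.854 -2.957
endloop
endfacet
facet normal -0.512 -0.343 -0.787
outer loop
vertex -3.763 1.854 -2.957
vertex -2.892 -0.135 -2.656
vertex -4.269 1.058 -2.281
endloop
endfacet
facet normal 0.512 0.343 0.787
outer loop
vertex -3.194 1.779 -0.628
vertex -1.311 1.382 -1.679
vertex -2.688 2.575 -1.304
endloop
endfacet
facet normal -0.436 -0.686 0.583
outer loop
vertex -1.817 0.586 -1.003
vertex -3.194 1.779 -0.628
vertex -2.892 -0.135 -2.656
endloop
endfacet
facet normal 0.512 0.343 0.787
outer loop
vertex -1.817 0.586 -1.003
vertex -1.311 1.382 -1.679
vertex -3.194 1.779 -0.628
endloop
endfacet
facet normal 0.436 0.686 -0.583
outer loop
vertex -2.688 2.575 -1.304
vertex -1.311 1.382 -1.679
vertex -3.763 1.854 -2.957
endloop
endfacet
facet normal -0.512 -0.343 -0.787
outer loop
vertex -2.386 0.661 -3.332
vertex -2.892 -0.135 -2.656
vertex -3.763 1.854 -2.957
endloop
endfacet
facet normal 0.436 0.686 -0.583
outer loop
vertex -3.763 1.854 -2.957
vertex -1.311 1.382 -1.679
vertex -2.386 0.661 -3.332
endloop
endfacet
facet normal 0.740 -0.642 -0.201
outer loop
vertex -2.386 0.661 -3.332
vertex -1.817 0.586 -1.003
vertex -2.892 -0.135 -2.656
endloop
endfacet
facet normal 0.740 -0.642 -0.201
outer loop
vertex -1.311 1.382 -1.679
vertex -1.817 0.586 -1.003
vertex -2.386 0.661 -3.332
endloop
endfacet

endsolid


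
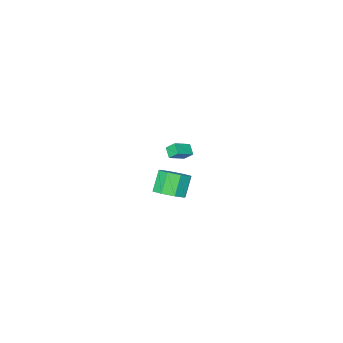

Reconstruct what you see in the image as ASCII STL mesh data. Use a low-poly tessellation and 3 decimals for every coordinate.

solid 
facet normal -0.904 -0.019 -0.428
outer loop
vertex -3.498 -4.579 -0.741
vertex -3.776 -4.052 -0.177
vertex -3.283 -3.951 -1.222
endloop
endfacet
facet normal 0.338 -0.642 -0.688
outer loop
vertex -2.144 -3.928 -0.683
vertex -3.498 -4.579 -0.741
vertex -3.283 -3.951 -1.222
endloop
endfacet
facet normal -0.904 -0.017 -0.428
outer loop
vertex -3.283 -3.951 -1.222
vertex -3.776 -4.052 -0.177
vertex -3.56 -3.424 -0.658
endloop
endfacet
facet normal 0.262 0.766 -0.587
outer loop
vertex -3.56 -3.424 -0.658
vertex -2.144 -3.928 -0.683
vertex -3.283 -3.951 -1.222
endloop
endfacet
facet normal -0.262 -0.766 0.587
outer loop
vertex -3.498 -4.579 -0.741
vertex -2.637 -4.029 0.362
vertex -3.776 -4.052 -0.177
endloop
endfacet
facet normal 0.338 -0.643 -0.687
outer loop
vertex -2.36 -4.556 -0.202
vertex -3.498 -4.579 -0.741
vertex -2.144 -3.928 -0.683
endloop
endfacet
facet normal -0.262 -0.766 0.587
outer loop
vertex -2.36 -4.556 -0.202
vertex -2.637 -4.029 0.362
vertex -3.498 -4.579 -0.741
endloop
endfacet
facet normal -0.338 0.643 0.687
outer loop
vertex -3.776 -4.052 -0.177
vertex -2.637 -4.029 0.362
vertex -3.56 -3.424 -0.658
endloop
endfacet
facet normal 0.262 0.766 -0.587
outer loop
vertex -2.422 -3.401 -0.119
vertex -2.144 -3.928 -0.683
vertex -3.56 -3.424 -0.658
endloop
endfacet
facet normal -0.339 0.642 0.687
outer loop
vertex -3.56 -3.424 -0.658
vertex -2.637 -4.029 0.362
vertex -2.422 -3.401 -0.119
endloop
endfacet
facet normal 0.903 0.018 0.429
outer loop
vertex -2.422 -3.401 -0.119
vertex -2.36 -4.556 -0.202
vertex -2.144 -3.928 -0.683
endloop
endfacet
facet normal 0.904 0.018 0.427
outer loop
vertex -2.637 -4.029 0.362
vertex -2.36 -4.556 -0.202
vertex -2.422 -3.401 -0.119
endloop
endfacet
facet normal 0.489 0.284 -0.825
outer loop
vertex 4.36 4.395 3.831
vertex 3.63 4.083 3.291
vertex 3.856 4.916 3.712
endloop
endfacet
facet normal 0.539 0.645 0.542
outer loop
vertex 4.36 4.395 3.831
vertex 3.856 4.916 3.712
vertex 3.66 3.988 5.01
endloop
endfacet
facet normal 0.539 0.645 0.542
outer loop
vertex 3.66 3.988 5.01
vertex 3.856 4.916 3.712
vertex 3.156 4.509 4.891
endloop
endfacet
facet normal -0.489 -0.285 0.824
outer loop
vertex 3.66 3.988 5.01
vertex 3.156 4.509 4.891
vertex 2.93 3.677 4.469
endloop
endfacet
facet normal 0.489 0.284 -0.825
outer loop
vertex 3.856 4.916 3.712
vertex 3.63 4.083 3.291
vertex 3.219 4.95 3.346
endloop
endfacet
facet normal -0.104 0.958 0.269
outer loop
vertex 3.856 4.916 3.712
vertex 3.219 4.95 3.346
vertex 3.156 4.509 4.891
endloop
endfacet
facet normal -0.104 0.958 0.269
outer loop
vertex 3.156 4.509 4.891
vertex 3.219 4.95 3.346
vertex 2.52 4.543 4.525
endloop
endfacet
facet normal -0.489 -0.285 0.824
outer loop
vertex 3.156 4.509 4.891
vertex 2.52 4.543 4.525
vertex 2.93 3.677 4.469
endloop
endfacet
facet normal 0.489 0.284 -0.824
outer loop
vertex 3.219 4.95 3.346
vertex 3.63 4.083 3.291
vertex 2.824 4.476 2.948
endloop
endfacet
facet normal -0.687 0.709 -0.162
outer loop
vertex 3.219 4.95 3.346
vertex 2.824 4.476 2.948
vertex 2.52 4.543 4.525
endloop
endfacet
facet normal -0.686 0.709 -0.162
outer loop
vertex 2.52 4.543 4.525
vertex 2.824 4.476 2.948
vertex 2.124 4.069 4.127
endloop
endfacet
facet normal -0.488 -0.285 0.825
outer loop
vertex 2.52 4.543 4.525
vertex 2.124 4.069 4.127
vertex 2.93 3.677 4.469
endloop
endfacet
facet normal 0.490 0.285 -0.824
outer loop
vertex 2.824 4.476 2.948
vertex 3.63 4.083 3.291
vertex 2.9 3.772 2.75
endloop
endfacet
facet normal -0.866 0.047 -0.498
outer loop
vertex 2.824 4.476 2.948
vertex 2.9 3.772 2.75
vertex 2.124 4.069 4.127
endloop
endfacet
facet normal -0.866 0.047 -0.498
outer loop
vertex 2.124 4.069 4.127
vertex 2.9 3.772 2.75
vertex 2.2 3.365 3.929
endloop
endfacet
facet normal -0.488 -0.285 0.825
outer loop
vertex 2.124 4.069 4.127
vertex 2.2 3.365 3.929
vertex 2.93 3.677 4.469
endloop
endfacet
facet normal 0.489 0.285 -0.824
outer loop
vertex 2.9 3.772 2.75
vertex 3.63 4.083 3.291
vertex 3.404 3.251 2.869
endloop
endfacet
facet normal -0.539 -0.645 -0.542
outer loop
vertex 2.9 3.772 2.75
vertex 3.404 3.251 2.869
vertex 2.2 3.365 3.929
endloop
endfacet
facet normal -0.539 -0.645 -0.542
outer loop
vertex 2.2 3.365 3.929
vertex 3.404 3.251 2.869
vertex 2.704 2.844 4.048
endloop
endfacet
facet normal -0.489 -0.284 0.825
outer loop
vertex 2.2 3.365 3.929
vertex 2.704 2.844 4.048
vertex 2.93 3.677 4.469
endloop
endfacet
facet normal 0.489 0.285 -0.824
outer loop
vertex 3.404 3.251 2.869
vertex 3.63 4.083 3.291
vertex 4.04 3.217 3.235
endloop
endfacet
facet normal 0.104 -0.958 -0.269
outer loop
vertex 3.404 3.251 2.869
vertex 4.04 3.217 3.235
vertex 2.704 2.844 4.048
endloop
endfacet
facet normal 0.104 -0.958 -0.269
outer loop
vertex 2.704 2.844 4.048
vertex 4.04 3.217 3.235
vertex 3.341 2.81 4.414
endloop
endfacet
facet normal -0.489 -0.284 0.825
outer loop
vertex 2.704 2.844 4.048
vertex 3.341 2.81 4.414
vertex 2.93 3.677 4.469
endloop
endfacet
facet normal 0.488 0.285 -0.825
outer loop
vertex 4.04 3.217 3.235
vertex 3.63 4.083 3.291
vertex 4.436 3.691 3.633
endloop
endfacet
facet normal 0.686 -0.709 0.162
outer loop
vertex 4.04 3.217 3.235
vertex 4.436 3.691 3.633
vertex 3.341 2.81 4.414
endloop
endfacet
facet normal 0.686 -0.709 0.163
outer loop
vertex 3.341 2.81 4.414
vertex 4.436 3.691 3.633
vertex 3.736 3.284 4.812
endloop
endfacet
facet normal -0.489 -0.284 0.824
outer loop
vertex 3.341 2.81 4.414
vertex 3.736 3.284 4.812
vertex 2.93 3.677 4.469
endloop
endfacet
facet normal 0.488 0.285 -0.825
outer loop
vertex 4.436 3.691 3.633
vertex 3.63 4.083 3.291
vertex 4.36 4.395 3.831
endloop
endfacet
facet normal 0.866 -0.047 0.498
outer loop
vertex 4.436 3.691 3.633
vertex 4.36 4.395 3.831
vertex 3.736 3.284 4.812
endloop
endfacet
facet normal 0.866 -0.047 0.498
outer loop
vertex 3.736 3.284 4.812
vertex 4.36 4.395 3.831
vertex 3.66 3.988 5.01
endloop
endfacet
facet normal -0.490 -0.285 0.824
outer loop
vertex 3.736 3.284 4.812
vertex 3.66 3.988 5.01
vertex 2.93 3.677 4.469
endloop
endfacet

endsolid


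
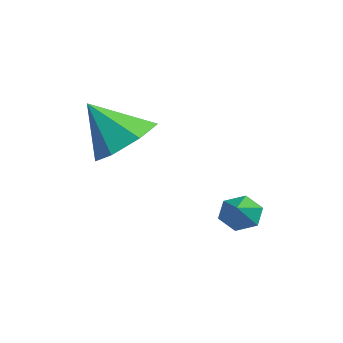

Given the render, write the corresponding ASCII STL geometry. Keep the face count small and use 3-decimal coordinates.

solid 
facet normal -0.828 0.272 -0.490
outer loop
vertex -1.726 1.812 -2.003
vertex -2.06 1.424 -1.654
vertex -1.976 2.01 -1.471
endloop
endfacet
facet normal 0.679 0.732 0.047
outer loop
vertex -1.726 1.812 -2.003
vertex -1.976 2.01 -1.471
vertex -1.0 1.076 -1.026
endloop
endfacet
facet normal -0.828 0.272 -0.490
outer loop
vertex -1.976 2.01 -1.471
vertex -2.06 1.424 -1.654
vertex -2.31 1.622 -1.122
endloop
endfacet
facet normal 0.178 0.569 0.803
outer loop
vertex -1.976 2.01 -1.471
vertex -2.31 1.622 -1.122
vertex -1.0 1.076 -1.026
endloop
endfacet
facet normal -0.828 0.271 -0.490
outer loop
vertex -2.31 1.622 -1.122
vertex -2.06 1.424 -1.654
vertex -2.394 1.035 -1.305
endloop
endfacet
facet normal -0.181 -0.269 0.946
outer loop
vertex -2.31 1.622 -1.122
vertex -2.394 1.035 -1.305
vertex -1.0 1.076 -1.026
endloop
endfacet
facet normal -0.828 0.271 -0.491
outer loop
vertex -2.394 1.035 -1.305
vertex -2.06 1.424 -1.654
vertex -2.144 0.837 -1.836
endloop
endfacet
facet normal -0.039 -0.942 0.333
outer loop
vertex -2.394 1.035 -1.305
vertex -2.144 0.837 -1.836
vertex -1.0 1.076 -1.026
endloop
endfacet
facet normal -0.829 0.271 -0.490
outer loop
vertex -2.144 0.837 -1.836
vertex -2.06 1.424 -1.654
vertex -1.81 1.226 -2.186
endloop
endfacet
facet normal 0.463 -0.779 -0.424
outer loop
vertex -2.144 0.837 -1.836
vertex -1.81 1.226 -2.186
vertex -1.0 1.076 -1.026
endloop
endfacet
facet normal -0.828 0.272 -0.490
outer loop
vertex -1.81 1.226 -2.186
vertex -2.06 1.424 -1.654
vertex -1.726 1.812 -2.003
endloop
endfacet
facet normal 0.822 0.059 -0.566
outer loop
vertex -1.81 1.226 -2.186
vertex -1.726 1.812 -2.003
vertex -1.0 1.076 -1.026
endloop
endfacet
facet normal 0.223 0.589 -0.777
outer loop
vertex -2.269 -1.977 0.615
vertex -3.182 -1.422 0.774
vertex -2.203 -1.241 1.192
endloop
endfacet
facet normal 0.732 -0.460 0.503
outer loop
vertex -2.269 -1.977 0.615
vertex -2.203 -1.241 1.192
vertex -3.558 -2.418 2.086
endloop
endfacet
facet normal 0.223 0.589 -0.777
outer loop
vertex -2.203 -1.241 1.192
vertex -3.182 -1.422 0.774
vertex -2.874 -0.642 1.454
endloop
endfacet
facet normal 0.462 0.134 0.877
outer loop
vertex -2.203 -1.241 1.192
vertex -2.874 -0.642 1.454
vertex -3.558 -2.418 2.086
endloop
endfacet
facet normal 0.223 0.589 -0.777
outer loop
vertex -2.874 -0.642 1.454
vertex -3.182 -1.422 0.774
vertex -3.777 -0.63 1.204
endloop
endfacet
facet normal -0.239 0.406 0.882
outer loop
vertex -2.874 -0.642 1.454
vertex -3.777 -0.63 1.204
vertex -3.558 -2.418 2.086
endloop
endfacet
facet normal 0.223 0.589 -0.776
outer loop
vertex -3.777 -0.63 1.204
vertex -3.182 -1.422 0.774
vertex -4.232 -1.214 0.63
endloop
endfacet
facet normal -0.844 0.151 0.515
outer loop
vertex -3.777 -0.63 1.204
vertex -4.232 -1.214 0.63
vertex -3.558 -2.418 2.086
endloop
endfacet
facet normal 0.223 0.589 -0.776
outer loop
vertex -4.232 -1.214 0.63
vertex -3.182 -1.422 0.774
vertex -3.896 -1.955 0.164
endloop
endfacet
facet normal -0.897 -0.439 0.052
outer loop
vertex -4.232 -1.214 0.63
vertex -3.896 -1.955 0.164
vertex -3.558 -2.418 2.086
endloop
endfacet
facet normal 0.223 0.590 -0.776
outer loop
vertex -3.896 -1.955 0.164
vertex -3.182 -1.422 0.774
vertex -3.023 -2.294 0.157
endloop
endfacet
facet normal -0.359 -0.920 -0.159
outer loop
vertex -3.896 -1.955 0.164
vertex -3.023 -2.294 0.157
vertex -3.558 -2.418 2.086
endloop
endfacet
facet normal 0.223 0.590 -0.776
outer loop
vertex -3.023 -2.294 0.157
vertex -3.182 -1.422 0.774
vertex -2.269 -1.977 0.615
endloop
endfacet
facet normal 0.366 -0.930 0.042
outer loop
vertex -3.023 -2.294 0.157
vertex -2.269 -1.977 0.615
vertex -3.558 -2.418 2.086
endloop
endfacet

endsolid


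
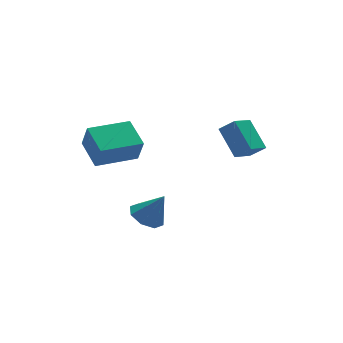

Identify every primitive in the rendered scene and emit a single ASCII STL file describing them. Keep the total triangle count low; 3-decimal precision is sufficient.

solid 
facet normal -0.577 0.479 -0.662
outer loop
vertex 2.37 -0.487 2.356
vertex 2.311 0.946 3.444
vertex 3.512 0.032 1.735
endloop
endfacet
facet normal 0.033 -0.796 -0.604
outer loop
vertex 4.089 -0.446 2.396
vertex 2.37 -0.487 2.356
vertex 3.512 0.032 1.735
endloop
endfacet
facet normal -0.578 0.478 -0.662
outer loop
vertex 3.512 0.032 1.735
vertex 2.311 0.946 3.444
vertex 3.453 1.465 2.822
endloop
endfacet
facet normal 0.816 0.371 -0.444
outer loop
vertex 3.453 1.465 2.822
vertex 4.089 -0.446 2.396
vertex 3.512 0.032 1.735
endloop
endfacet
facet normal -0.816 -0.371 0.444
outer loop
vertex 2.37 -0.487 2.356
vertex 2.888 0.468 4.105
vertex 2.311 0.946 3.444
endloop
endfacet
facet normal 0.033 -0.796 -0.604
outer loop
vertex 2.947 -0.965 3.018
vertex 2.37 -0.487 2.356
vertex 4.089 -0.446 2.396
endloop
endfacet
facet normal -0.816 -0.370 0.444
outer loop
vertex 2.947 -0.965 3.018
vertex 2.888 0.468 4.105
vertex 2.37 -0.487 2.356
endloop
endfacet
facet normal -0.033 0.796 0.604
outer loop
vertex 2.311 0.946 3.444
vertex 2.888 0.468 4.105
vertex 3.453 1.465 2.822
endloop
endfacet
facet normal 0.816 0.370 -0.444
outer loop
vertex 4.03 0.987 3.484
vertex 4.089 -0.446 2.396
vertex 3.453 1.465 2.822
endloop
endfacet
facet normal -0.033 0.796 0.604
outer loop
vertex 3.453 1.465 2.822
vertex 2.888 0.468 4.105
vertex 4.03 0.987 3.484
endloop
endfacet
facet normal 0.578 -0.478 0.661
outer loop
vertex 4.03 0.987 3.484
vertex 2.947 -0.965 3.018
vertex 4.089 -0.446 2.396
endloop
endfacet
facet normal 0.577 -0.478 0.662
outer loop
vertex 2.888 0.468 4.105
vertex 2.947 -0.965 3.018
vertex 4.03 0.987 3.484
endloop
endfacet
facet normal -0.997 0.031 0.077
outer loop
vertex -3.664 1.226 3.727
vertex -3.573 2.813 4.272
vertex -3.75 1.674 2.435
endloop
endfacet
facet normal -0.054 -0.945 -0.324
outer loop
vertex -1.587 1.607 2.268
vertex -3.664 1.226 3.727
vertex -3.75 1.674 2.435
endloop
endfacet
facet normal -0.997 0.031 0.077
outer loop
vertex -3.75 1.674 2.435
vertex -3.573 2.813 4.272
vertex -3.659 3.261 2.98
endloop
endfacet
facet normal -0.063 0.327 -0.943
outer loop
vertex -3.659 3.261 2.98
vertex -1.587 1.607 2.268
vertex -3.75 1.674 2.435
endloop
endfacet
facet normal 0.063 -0.327 0.943
outer loop
vertex -3.664 1.226 3.727
vertex -1.41 2.746 4.105
vertex -3.573 2.813 4.272
endloop
endfacet
facet normal -0.054 -0.945 -0.324
outer loop
vertex -1.501 1.159 3.56
vertex -3.664 1.226 3.727
vertex -1.587 1.607 2.268
endloop
endfacet
facet normal 0.063 -0.327 0.943
outer loop
vertex -1.501 1.159 3.56
vertex -1.41 2.746 4.105
vertex -3.664 1.226 3.727
endloop
endfacet
facet normal 0.054 0.945 0.324
outer loop
vertex -3.573 2.813 4.272
vertex -1.41 2.746 4.105
vertex -3.659 3.261 2.98
endloop
endfacet
facet normal -0.063 0.327 -0.943
outer loop
vertex -1.496 3.194 2.813
vertex -1.587 1.607 2.268
vertex -3.659 3.261 2.98
endloop
endfacet
facet normal 0.054 0.945 0.324
outer loop
vertex -3.659 3.261 2.98
vertex -1.41 2.746 4.105
vertex -1.496 3.194 2.813
endloop
endfacet
facet normal 0.997 -0.031 -0.077
outer loop
vertex -1.496 3.194 2.813
vertex -1.501 1.159 3.56
vertex -1.587 1.607 2.268
endloop
endfacet
facet normal 0.997 -0.031 -0.077
outer loop
vertex -1.41 2.746 4.105
vertex -1.501 1.159 3.56
vertex -1.496 3.194 2.813
endloop
endfacet
facet normal -0.427 0.260 -0.866
outer loop
vertex -1.028 1.269 -1.22
vertex -1.672 0.594 -1.105
vertex -1.608 1.501 -0.864
endloop
endfacet
facet normal 0.560 0.684 0.467
outer loop
vertex -1.028 1.269 -1.22
vertex -1.608 1.501 -0.864
vertex -0.968 0.166 0.325
endloop
endfacet
facet normal -0.427 0.260 -0.866
outer loop
vertex -1.608 1.501 -0.864
vertex -1.672 0.594 -1.105
vertex -2.226 1.202 -0.649
endloop
endfacet
facet normal -0.051 0.650 0.758
outer loop
vertex -1.608 1.501 -0.864
vertex -2.226 1.202 -0.649
vertex -0.968 0.166 0.325
endloop
endfacet
facet normal -0.427 0.260 -0.866
outer loop
vertex -2.226 1.202 -0.649
vertex -1.672 0.594 -1.105
vertex -2.52 0.547 -0.701
endloop
endfacet
facet normal -0.516 0.165 0.841
outer loop
vertex -2.226 1.202 -0.649
vertex -2.52 0.547 -0.701
vertex -0.968 0.166 0.325
endloop
endfacet
facet normal -0.427 0.260 -0.866
outer loop
vertex -2.52 0.547 -0.701
vertex -1.672 0.594 -1.105
vertex -2.317 -0.08 -0.989
endloop
endfacet
facet normal -0.561 -0.489 0.668
outer loop
vertex -2.52 0.547 -0.701
vertex -2.317 -0.08 -0.989
vertex -0.968 0.166 0.325
endloop
endfacet
facet normal -0.427 0.260 -0.866
outer loop
vertex -2.317 -0.08 -0.989
vertex -1.672 0.594 -1.105
vertex -1.736 -0.312 -1.345
endloop
endfacet
facet normal -0.162 -0.927 0.340
outer loop
vertex -2.317 -0.08 -0.989
vertex -1.736 -0.312 -1.345
vertex -0.968 0.166 0.325
endloop
endfacet
facet normal -0.427 0.260 -0.866
outer loop
vertex -1.736 -0.312 -1.345
vertex -1.672 0.594 -1.105
vertex -1.118 -0.013 -1.56
endloop
endfacet
facet normal 0.449 -0.892 0.049
outer loop
vertex -1.736 -0.312 -1.345
vertex -1.118 -0.013 -1.56
vertex -0.968 0.166 0.325
endloop
endfacet
facet normal -0.427 0.260 -0.866
outer loop
vertex -1.118 -0.013 -1.56
vertex -1.672 0.594 -1.105
vertex -0.825 0.642 -1.508
endloop
endfacet
facet normal 0.913 -0.406 -0.034
outer loop
vertex -1.118 -0.013 -1.56
vertex -0.825 0.642 -1.508
vertex -0.968 0.166 0.325
endloop
endfacet
facet normal -0.427 0.260 -0.866
outer loop
vertex -0.825 0.642 -1.508
vertex -1.672 0.594 -1.105
vertex -1.028 1.269 -1.22
endloop
endfacet
facet normal 0.959 0.247 0.139
outer loop
vertex -0.825 0.642 -1.508
vertex -1.028 1.269 -1.22
vertex -0.968 0.166 0.325
endloop
endfacet

endsolid


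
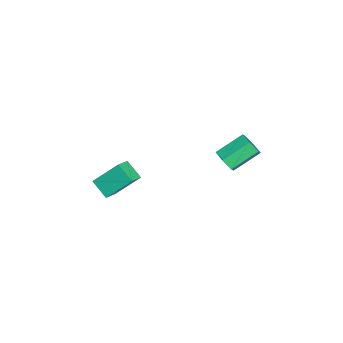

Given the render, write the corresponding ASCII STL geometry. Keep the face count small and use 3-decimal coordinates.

solid 
facet normal -0.579 -0.604 0.548
outer loop
vertex -2.24 -3.515 -0.89
vertex -2.364 -2.305 0.312
vertex -3.044 -3.152 -1.339
endloop
endfacet
facet normal 0.073 -0.707 -0.703
outer loop
vertex -2.396 -2.475 -1.952
vertex -2.24 -3.515 -0.89
vertex -3.044 -3.152 -1.339
endloop
endfacet
facet normal -0.578 -0.604 0.548
outer loop
vertex -3.044 -3.152 -1.339
vertex -2.364 -2.305 0.312
vertex -3.168 -1.942 -0.136
endloop
endfacet
facet normal -0.812 0.367 -0.453
outer loop
vertex -3.168 -1.942 -0.136
vertex -2.396 -2.475 -1.952
vertex -3.044 -3.152 -1.339
endloop
endfacet
facet normal 0.812 -0.367 0.453
outer loop
vertex -2.24 -3.515 -0.89
vertex -1.716 -1.628 -0.301
vertex -2.364 -2.305 0.312
endloop
endfacet
facet normal 0.073 -0.707 -0.703
outer loop
vertex -1.592 -2.838 -1.504
vertex -2.24 -3.515 -0.89
vertex -2.396 -2.475 -1.952
endloop
endfacet
facet normal 0.813 -0.367 0.453
outer loop
vertex -1.592 -2.838 -1.504
vertex -1.716 -1.628 -0.301
vertex -2.24 -3.515 -0.89
endloop
endfacet
facet normal -0.073 0.707 0.704
outer loop
vertex -2.364 -2.305 0.312
vertex -1.716 -1.628 -0.301
vertex -3.168 -1.942 -0.136
endloop
endfacet
facet normal -0.813 0.367 -0.453
outer loop
vertex -2.52 -1.265 -0.75
vertex -2.396 -2.475 -1.952
vertex -3.168 -1.942 -0.136
endloop
endfacet
facet normal -0.073 0.707 0.703
outer loop
vertex -3.168 -1.942 -0.136
vertex -1.716 -1.628 -0.301
vertex -2.52 -1.265 -0.75
endloop
endfacet
facet normal 0.578 0.604 -0.548
outer loop
vertex -2.52 -1.265 -0.75
vertex -1.592 -2.838 -1.504
vertex -2.396 -2.475 -1.952
endloop
endfacet
facet normal 0.579 0.604 -0.548
outer loop
vertex -1.716 -1.628 -0.301
vertex -1.592 -2.838 -1.504
vertex -2.52 -1.265 -0.75
endloop
endfacet
facet normal 0.388 -0.765 -0.514
outer loop
vertex -1.67 2.548 1.525
vertex -2.131 2.652 1.022
vertex -1.521 2.974 1.003
endloop
endfacet
facet normal 0.896 0.183 0.405
outer loop
vertex -1.67 2.548 1.525
vertex -1.521 2.974 1.003
vertex -2.288 3.765 2.341
endloop
endfacet
facet normal 0.896 0.183 0.405
outer loop
vertex -2.288 3.765 2.341
vertex -1.521 2.974 1.003
vertex -2.139 4.191 1.819
endloop
endfacet
facet normal -0.389 0.765 0.513
outer loop
vertex -2.288 3.765 2.341
vertex -2.139 4.191 1.819
vertex -2.749 3.868 1.838
endloop
endfacet
facet normal 0.388 -0.766 -0.513
outer loop
vertex -1.521 2.974 1.003
vertex -2.131 2.652 1.022
vertex -1.982 3.077 0.5
endloop
endfacet
facet normal 0.634 0.626 -0.453
outer loop
vertex -1.521 2.974 1.003
vertex -1.982 3.077 0.5
vertex -2.139 4.191 1.819
endloop
endfacet
facet normal 0.634 0.626 -0.453
outer loop
vertex -2.139 4.191 1.819
vertex -1.982 3.077 0.5
vertex -2.6 4.294 1.316
endloop
endfacet
facet normal -0.389 0.765 0.513
outer loop
vertex -2.139 4.191 1.819
vertex -2.6 4.294 1.316
vertex -2.749 3.868 1.838
endloop
endfacet
facet normal 0.388 -0.766 -0.513
outer loop
vertex -1.982 3.077 0.5
vertex -2.131 2.652 1.022
vertex -2.592 2.755 0.519
endloop
endfacet
facet normal -0.261 0.443 -0.858
outer loop
vertex -1.982 3.077 0.5
vertex -2.592 2.755 0.519
vertex -2.6 4.294 1.316
endloop
endfacet
facet normal -0.261 0.443 -0.858
outer loop
vertex -2.6 4.294 1.316
vertex -2.592 2.755 0.519
vertex -3.21 3.972 1.335
endloop
endfacet
facet normal -0.388 0.765 0.514
outer loop
vertex -2.6 4.294 1.316
vertex -3.21 3.972 1.335
vertex -2.749 3.868 1.838
endloop
endfacet
facet normal 0.389 -0.765 -0.513
outer loop
vertex -2.592 2.755 0.519
vertex -2.131 2.652 1.022
vertex -2.741 2.329 1.041
endloop
endfacet
facet normal -0.896 -0.183 -0.405
outer loop
vertex -2.592 2.755 0.519
vertex -2.741 2.329 1.041
vertex -3.21 3.972 1.335
endloop
endfacet
facet normal -0.896 -0.183 -0.405
outer loop
vertex -3.21 3.972 1.335
vertex -2.741 2.329 1.041
vertex -3.359 3.546 1.857
endloop
endfacet
facet normal -0.388 0.765 0.514
outer loop
vertex -3.21 3.972 1.335
vertex -3.359 3.546 1.857
vertex -2.749 3.868 1.838
endloop
endfacet
facet normal 0.389 -0.765 -0.513
outer loop
vertex -2.741 2.329 1.041
vertex -2.131 2.652 1.022
vertex -2.28 2.226 1.544
endloop
endfacet
facet normal -0.634 -0.626 0.453
outer loop
vertex -2.741 2.329 1.041
vertex -2.28 2.226 1.544
vertex -3.359 3.546 1.857
endloop
endfacet
facet normal -0.634 -0.626 0.453
outer loop
vertex -3.359 3.546 1.857
vertex -2.28 2.226 1.544
vertex -2.898 3.443 2.36
endloop
endfacet
facet normal -0.388 0.766 0.513
outer loop
vertex -3.359 3.546 1.857
vertex -2.898 3.443 2.36
vertex -2.749 3.868 1.838
endloop
endfacet
facet normal 0.388 -0.765 -0.514
outer loop
vertex -2.28 2.226 1.544
vertex -2.131 2.652 1.022
vertex -1.67 2.548 1.525
endloop
endfacet
facet normal 0.261 -0.443 0.858
outer loop
vertex -2.28 2.226 1.544
vertex -1.67 2.548 1.525
vertex -2.898 3.443 2.36
endloop
endfacet
facet normal 0.261 -0.443 0.858
outer loop
vertex -2.898 3.443 2.36
vertex -1.67 2.548 1.525
vertex -2.288 3.765 2.341
endloop
endfacet
facet normal -0.388 0.766 0.513
outer loop
vertex -2.898 3.443 2.36
vertex -2.288 3.765 2.341
vertex -2.749 3.868 1.838
endloop
endfacet

endsolid


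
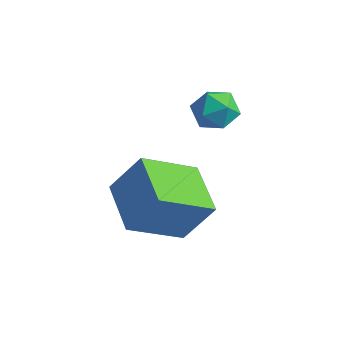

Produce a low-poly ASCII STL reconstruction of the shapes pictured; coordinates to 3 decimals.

solid 
facet normal -0.366 0.444 0.818
outer loop
vertex 1.246 2.032 0.371
vertex 0.532 1.868 0.141
vertex 0.917 1.372 0.582
endloop
endfacet
facet normal 0.279 0.164 0.946
outer loop
vertex 1.246 2.032 0.371
vertex 0.917 1.372 0.582
vertex 1.652 1.381 0.364
endloop
endfacet
facet normal 0.742 0.458 0.490
outer loop
vertex 1.246 2.032 0.371
vertex 1.652 1.381 0.364
vertex 1.722 1.884 -0.212
endloop
endfacet
facet normal 0.384 0.920 0.080
outer loop
vertex 1.246 2.032 0.371
vertex 1.722 1.884 -0.212
vertex 1.03 2.185 -0.35
endloop
endfacet
facet normal -0.300 0.911 0.283
outer loop
vertex 1.246 2.032 0.371
vertex 1.03 2.185 -0.35
vertex 0.532 1.868 0.141
endloop
endfacet
facet normal 0.246 -0.535 0.808
outer loop
vertex 1.652 1.381 0.364
vertex 0.917 1.372 0.582
vertex 1.19 0.815 0.13
endloop
endfacet
facet normal -0.795 -0.083 0.601
outer loop
vertex 0.917 1.372 0.582
vertex 0.532 1.868 0.141
vertex 0.498 1.116 -0.008
endloop
endfacet
facet normal -0.690 0.673 -0.265
outer loop
vertex 0.532 1.868 0.141
vertex 1.03 2.185 -0.35
vertex 0.568 1.619 -0.584
endloop
endfacet
facet normal 0.417 0.687 -0.595
outer loop
vertex 1.03 2.185 -0.35
vertex 1.722 1.884 -0.212
vertex 1.303 1.628 -0.802
endloop
endfacet
facet normal 0.996 -0.059 0.070
outer loop
vertex 1.722 1.884 -0.212
vertex 1.652 1.381 0.364
vertex 1.688 1.132 -0.361
endloop
endfacet
facet normal -0.384 -0.920 -0.080
outer loop
vertex 0.974 0.968 -0.591
vertex 1.19 0.815 0.13
vertex 0.498 1.116 -0.008
endloop
endfacet
facet normal -0.742 -0.458 -0.490
outer loop
vertex 0.974 0.968 -0.591
vertex 0.498 1.116 -0.008
vertex 0.568 1.619 -0.584
endloop
endfacet
facet normal -0.279 -0.164 -0.946
outer loop
vertex 0.974 0.968 -0.591
vertex 0.568 1.619 -0.584
vertex 1.303 1.628 -0.802
endloop
endfacet
facet normal 0.366 -0.444 -0.818
outer loop
vertex 0.974 0.968 -0.591
vertex 1.303 1.628 -0.802
vertex 1.688 1.132 -0.361
endloop
endfacet
facet normal 0.300 -0.911 -0.283
outer loop
vertex 0.974 0.968 -0.591
vertex 1.688 1.132 -0.361
vertex 1.19 0.815 0.13
endloop
endfacet
facet normal -0.417 -0.687 0.595
outer loop
vertex 0.498 1.116 -0.008
vertex 1.19 0.815 0.13
vertex 0.917 1.372 0.582
endloop
endfacet
facet normal -0.996 0.059 -0.070
outer loop
vertex 0.568 1.619 -0.584
vertex 0.498 1.116 -0.008
vertex 0.532 1.868 0.141
endloop
endfacet
facet normal -0.246 0.535 -0.808
outer loop
vertex 1.303 1.628 -0.802
vertex 0.568 1.619 -0.584
vertex 1.03 2.185 -0.35
endloop
endfacet
facet normal 0.795 0.083 -0.601
outer loop
vertex 1.688 1.132 -0.361
vertex 1.303 1.628 -0.802
vertex 1.722 1.884 -0.212
endloop
endfacet
facet normal 0.690 -0.673 0.265
outer loop
vertex 1.19 0.815 0.13
vertex 1.688 1.132 -0.361
vertex 1.652 1.381 0.364
endloop
endfacet
facet normal -0.814 0.550 0.188
outer loop
vertex -0.579 -1.175 -2.701
vertex 0.118 -0.594 -1.383
vertex 0.214 0.374 -3.803
endloop
endfacet
facet normal -0.436 -0.363 -0.824
outer loop
vertex 1.662 -0.606 -4.137
vertex -0.579 -1.175 -2.701
vertex 0.214 0.374 -3.803
endloop
endfacet
facet normal -0.813 0.551 0.188
outer loop
vertex 0.214 0.374 -3.803
vertex 0.118 -0.594 -1.383
vertex 0.912 0.955 -2.485
endloop
endfacet
facet normal 0.385 0.752 -0.535
outer loop
vertex 0.912 0.955 -2.485
vertex 1.662 -0.606 -4.137
vertex 0.214 0.374 -3.803
endloop
endfacet
facet normal -0.385 -0.752 0.535
outer loop
vertex -0.579 -1.175 -2.701
vertex 1.566 -1.574 -1.717
vertex 0.118 -0.594 -1.383
endloop
endfacet
facet normal -0.436 -0.363 -0.824
outer loop
vertex 0.868 -2.155 -3.035
vertex -0.579 -1.175 -2.701
vertex 1.662 -0.606 -4.137
endloop
endfacet
facet normal -0.385 -0.752 0.535
outer loop
vertex 0.868 -2.155 -3.035
vertex 1.566 -1.574 -1.717
vertex -0.579 -1.175 -2.701
endloop
endfacet
facet normal 0.436 0.363 0.824
outer loop
vertex 0.118 -0.594 -1.383
vertex 1.566 -1.574 -1.717
vertex 0.912 0.955 -2.485
endloop
endfacet
facet normal 0.386 0.752 -0.535
outer loop
vertex 2.359 -0.025 -2.819
vertex 1.662 -0.606 -4.137
vertex 0.912 0.955 -2.485
endloop
endfacet
facet normal 0.436 0.363 0.824
outer loop
vertex 0.912 0.955 -2.485
vertex 1.566 -1.574 -1.717
vertex 2.359 -0.025 -2.819
endloop
endfacet
facet normal 0.814 -0.550 -0.188
outer loop
vertex 2.359 -0.025 -2.819
vertex 0.868 -2.155 -3.035
vertex 1.662 -0.606 -4.137
endloop
endfacet
facet normal 0.813 -0.550 -0.188
outer loop
vertex 1.566 -1.574 -1.717
vertex 0.868 -2.155 -3.035
vertex 2.359 -0.025 -2.819
endloop
endfacet

endsolid


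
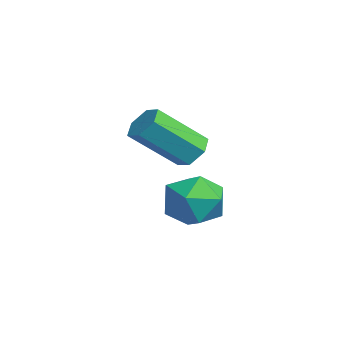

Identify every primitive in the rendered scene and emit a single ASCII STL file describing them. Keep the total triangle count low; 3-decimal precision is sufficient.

solid 
facet normal -0.996 -0.064 -0.058
outer loop
vertex 1.506 1.716 -2.506
vertex 1.562 0.699 -2.353
vertex 1.474 1.337 -1.548
endloop
endfacet
facet normal -0.796 0.571 0.199
outer loop
vertex 1.506 1.716 -2.506
vertex 1.474 1.337 -1.548
vertex 2.029 2.181 -1.75
endloop
endfacet
facet normal -0.374 0.883 -0.284
outer loop
vertex 1.506 1.716 -2.506
vertex 2.029 2.181 -1.75
vertex 2.46 2.065 -2.678
endloop
endfacet
facet normal -0.313 0.441 -0.841
outer loop
vertex 1.506 1.716 -2.506
vertex 2.46 2.065 -2.678
vertex 2.172 1.149 -3.051
endloop
endfacet
facet normal -0.697 -0.144 -0.702
outer loop
vertex 1.506 1.716 -2.506
vertex 2.172 1.149 -3.051
vertex 1.562 0.699 -2.353
endloop
endfacet
facet normal -0.410 0.458 0.789
outer loop
vertex 2.029 2.181 -1.75
vertex 1.474 1.337 -1.548
vertex 2.408 1.451 -1.129
endloop
endfacet
facet normal -0.733 -0.569 0.371
outer loop
vertex 1.474 1.337 -1.548
vertex 1.562 0.699 -2.353
vertex 2.12 0.535 -1.502
endloop
endfacet
facet normal -0.250 -0.699 -0.670
outer loop
vertex 1.562 0.699 -2.353
vertex 2.172 1.149 -3.051
vertex 2.551 0.419 -2.43
endloop
endfacet
facet normal 0.371 0.248 -0.895
outer loop
vertex 2.172 1.149 -3.051
vertex 2.46 2.065 -2.678
vertex 3.106 1.263 -2.632
endloop
endfacet
facet normal 0.273 0.962 0.006
outer loop
vertex 2.46 2.065 -2.678
vertex 2.029 2.181 -1.75
vertex 3.018 1.901 -1.827
endloop
endfacet
facet normal 0.313 -0.441 0.841
outer loop
vertex 3.074 0.884 -1.674
vertex 2.408 1.451 -1.129
vertex 2.12 0.535 -1.502
endloop
endfacet
facet normal 0.374 -0.883 0.284
outer loop
vertex 3.074 0.884 -1.674
vertex 2.12 0.535 -1.502
vertex 2.551 0.419 -2.43
endloop
endfacet
facet normal 0.796 -0.571 -0.199
outer loop
vertex 3.074 0.884 -1.674
vertex 2.551 0.419 -2.43
vertex 3.106 1.263 -2.632
endloop
endfacet
facet normal 0.996 0.064 0.058
outer loop
vertex 3.074 0.884 -1.674
vertex 3.106 1.263 -2.632
vertex 3.018 1.901 -1.827
endloop
endfacet
facet normal 0.697 0.144 0.702
outer loop
vertex 3.074 0.884 -1.674
vertex 3.018 1.901 -1.827
vertex 2.408 1.451 -1.129
endloop
endfacet
facet normal -0.371 -0.248 0.895
outer loop
vertex 2.12 0.535 -1.502
vertex 2.408 1.451 -1.129
vertex 1.474 1.337 -1.548
endloop
endfacet
facet normal -0.273 -0.962 -0.006
outer loop
vertex 2.551 0.419 -2.43
vertex 2.12 0.535 -1.502
vertex 1.562 0.699 -2.353
endloop
endfacet
facet normal 0.410 -0.458 -0.789
outer loop
vertex 3.106 1.263 -2.632
vertex 2.551 0.419 -2.43
vertex 2.172 1.149 -3.051
endloop
endfacet
facet normal 0.733 0.569 -0.371
outer loop
vertex 3.018 1.901 -1.827
vertex 3.106 1.263 -2.632
vertex 2.46 2.065 -2.678
endloop
endfacet
facet normal 0.250 0.699 0.670
outer loop
vertex 2.408 1.451 -1.129
vertex 3.018 1.901 -1.827
vertex 2.029 2.181 -1.75
endloop
endfacet
facet normal -0.048 0.755 -0.653
outer loop
vertex 3.074 0.996 -0.43
vertex 2.554 1.21 -0.144
vertex 3.122 1.409 0.044
endloop
endfacet
facet normal 0.996 -0.013 -0.089
outer loop
vertex 3.074 0.996 -0.43
vertex 3.122 1.409 0.044
vertex 3.165 -0.424 0.799
endloop
endfacet
facet normal 0.996 -0.013 -0.089
outer loop
vertex 3.165 -0.424 0.799
vertex 3.122 1.409 0.044
vertex 3.213 -0.011 1.273
endloop
endfacet
facet normal 0.047 -0.755 0.653
outer loop
vertex 3.165 -0.424 0.799
vertex 3.213 -0.011 1.273
vertex 2.646 -0.21 1.084
endloop
endfacet
facet normal -0.048 0.755 -0.654
outer loop
vertex 3.122 1.409 0.044
vertex 2.554 1.21 -0.144
vertex 2.602 1.623 0.329
endloop
endfacet
facet normal 0.563 0.561 0.607
outer loop
vertex 3.122 1.409 0.044
vertex 2.602 1.623 0.329
vertex 3.213 -0.011 1.273
endloop
endfacet
facet normal 0.563 0.561 0.607
outer loop
vertex 3.213 -0.011 1.273
vertex 2.602 1.623 0.329
vertex 2.693 0.203 1.558
endloop
endfacet
facet normal 0.047 -0.755 0.654
outer loop
vertex 3.213 -0.011 1.273
vertex 2.693 0.203 1.558
vertex 2.646 -0.21 1.084
endloop
endfacet
facet normal -0.048 0.755 -0.654
outer loop
vertex 2.602 1.623 0.329
vertex 2.554 1.21 -0.144
vertex 2.035 1.424 0.141
endloop
endfacet
facet normal -0.432 0.574 0.695
outer loop
vertex 2.602 1.623 0.329
vertex 2.035 1.424 0.141
vertex 2.693 0.203 1.558
endloop
endfacet
facet normal -0.432 0.574 0.695
outer loop
vertex 2.693 0.203 1.558
vertex 2.035 1.424 0.141
vertex 2.126 0.004 1.37
endloop
endfacet
facet normal 0.048 -0.755 0.653
outer loop
vertex 2.693 0.203 1.558
vertex 2.126 0.004 1.37
vertex 2.646 -0.21 1.084
endloop
endfacet
facet normal -0.047 0.755 -0.653
outer loop
vertex 2.035 1.424 0.141
vertex 2.554 1.21 -0.144
vertex 1.987 1.011 -0.333
endloop
endfacet
facet normal -0.996 0.013 0.089
outer loop
vertex 2.035 1.424 0.141
vertex 1.987 1.011 -0.333
vertex 2.126 0.004 1.37
endloop
endfacet
facet normal -0.996 0.013 0.089
outer loop
vertex 2.126 0.004 1.37
vertex 1.987 1.011 -0.333
vertex 2.078 -0.409 0.896
endloop
endfacet
facet normal 0.048 -0.755 0.653
outer loop
vertex 2.126 0.004 1.37
vertex 2.078 -0.409 0.896
vertex 2.646 -0.21 1.084
endloop
endfacet
facet normal -0.047 0.755 -0.654
outer loop
vertex 1.987 1.011 -0.333
vertex 2.554 1.21 -0.144
vertex 2.507 0.797 -0.618
endloop
endfacet
facet normal -0.563 -0.561 -0.607
outer loop
vertex 1.987 1.011 -0.333
vertex 2.507 0.797 -0.618
vertex 2.078 -0.409 0.896
endloop
endfacet
facet normal -0.563 -0.561 -0.607
outer loop
vertex 2.078 -0.409 0.896
vertex 2.507 0.797 -0.618
vertex 2.598 -0.623 0.611
endloop
endfacet
facet normal 0.048 -0.755 0.654
outer loop
vertex 2.078 -0.409 0.896
vertex 2.598 -0.623 0.611
vertex 2.646 -0.21 1.084
endloop
endfacet
facet normal -0.048 0.755 -0.653
outer loop
vertex 2.507 0.797 -0.618
vertex 2.554 1.21 -0.144
vertex 3.074 0.996 -0.43
endloop
endfacet
facet normal 0.432 -0.574 -0.695
outer loop
vertex 2.507 0.797 -0.618
vertex 3.074 0.996 -0.43
vertex 2.598 -0.623 0.611
endloop
endfacet
facet normal 0.432 -0.574 -0.695
outer loop
vertex 2.598 -0.623 0.611
vertex 3.074 0.996 -0.43
vertex 3.165 -0.424 0.799
endloop
endfacet
facet normal 0.048 -0.755 0.654
outer loop
vertex 2.598 -0.623 0.611
vertex 3.165 -0.424 0.799
vertex 2.646 -0.21 1.084
endloop
endfacet

endsolid


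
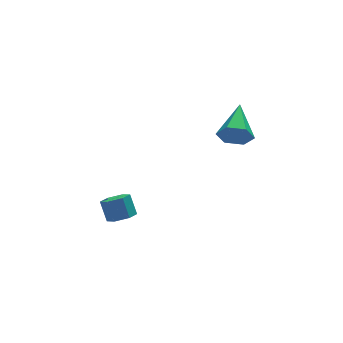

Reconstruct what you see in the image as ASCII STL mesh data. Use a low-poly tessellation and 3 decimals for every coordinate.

solid 
facet normal -0.434 -0.831 -0.349
outer loop
vertex 3.718 -0.457 4.038
vertex 3.391 -0.01 3.38
vertex 4.163 -0.382 3.306
endloop
endfacet
facet normal 0.841 -0.236 0.487
outer loop
vertex 3.718 -0.457 4.038
vertex 4.163 -0.382 3.306
vertex 4.289 1.71 4.1
endloop
endfacet
facet normal -0.434 -0.831 -0.348
outer loop
vertex 4.163 -0.382 3.306
vertex 3.391 -0.01 3.38
vertex 3.836 0.064 2.648
endloop
endfacet
facet normal 0.915 0.093 -0.392
outer loop
vertex 4.163 -0.382 3.306
vertex 3.836 0.064 2.648
vertex 4.289 1.71 4.1
endloop
endfacet
facet normal -0.434 -0.831 -0.348
outer loop
vertex 3.836 0.064 2.648
vertex 3.391 -0.01 3.38
vertex 3.064 0.436 2.721
endloop
endfacet
facet normal 0.222 0.610 -0.761
outer loop
vertex 3.836 0.064 2.648
vertex 3.064 0.436 2.721
vertex 4.289 1.71 4.1
endloop
endfacet
facet normal -0.434 -0.831 -0.348
outer loop
vertex 3.064 0.436 2.721
vertex 3.391 -0.01 3.38
vertex 2.619 0.362 3.453
endloop
endfacet
facet normal -0.547 0.798 -0.252
outer loop
vertex 3.064 0.436 2.721
vertex 2.619 0.362 3.453
vertex 4.289 1.71 4.1
endloop
endfacet
facet normal -0.434 -0.831 -0.348
outer loop
vertex 2.619 0.362 3.453
vertex 3.391 -0.01 3.38
vertex 2.946 -0.084 4.112
endloop
endfacet
facet normal -0.622 0.470 0.627
outer loop
vertex 2.619 0.362 3.453
vertex 2.946 -0.084 4.112
vertex 4.289 1.71 4.1
endloop
endfacet
facet normal -0.435 -0.831 -0.348
outer loop
vertex 2.946 -0.084 4.112
vertex 3.391 -0.01 3.38
vertex 3.718 -0.457 4.038
endloop
endfacet
facet normal 0.072 -0.048 0.996
outer loop
vertex 2.946 -0.084 4.112
vertex 3.718 -0.457 4.038
vertex 4.289 1.71 4.1
endloop
endfacet
facet normal 0.107 -0.523 -0.846
outer loop
vertex -1.772 -0.768 0.108
vertex -2.253 -1.19 0.308
vertex -2.412 -0.645 -0.049
endloop
endfacet
facet normal 0.278 0.832 -0.480
outer loop
vertex -1.772 -0.768 0.108
vertex -2.412 -0.645 -0.049
vertex -1.887 -0.208 1.013
endloop
endfacet
facet normal 0.276 0.833 -0.479
outer loop
vertex -1.887 -0.208 1.013
vertex -2.412 -0.645 -0.049
vertex -2.527 -0.086 0.856
endloop
endfacet
facet normal -0.108 0.522 0.846
outer loop
vertex -1.887 -0.208 1.013
vertex -2.527 -0.086 0.856
vertex -2.367 -0.63 1.212
endloop
endfacet
facet normal 0.108 -0.522 -0.846
outer loop
vertex -2.412 -0.645 -0.049
vertex -2.253 -1.19 0.308
vertex -2.892 -1.068 0.151
endloop
endfacet
facet normal -0.690 0.574 -0.442
outer loop
vertex -2.412 -0.645 -0.049
vertex -2.892 -1.068 0.151
vertex -2.527 -0.086 0.856
endloop
endfacet
facet normal -0.689 0.574 -0.443
outer loop
vertex -2.527 -0.086 0.856
vertex -2.892 -1.068 0.151
vertex -3.007 -0.508 1.056
endloop
endfacet
facet normal -0.107 0.522 0.846
outer loop
vertex -2.527 -0.086 0.856
vertex -3.007 -0.508 1.056
vertex -2.367 -0.63 1.212
endloop
endfacet
facet normal 0.108 -0.522 -0.846
outer loop
vertex -2.892 -1.068 0.151
vertex -2.253 -1.19 0.308
vertex -2.733 -1.612 0.507
endloop
endfacet
facet normal -0.965 -0.258 0.037
outer loop
vertex -2.892 -1.068 0.151
vertex -2.733 -1.612 0.507
vertex -3.007 -0.508 1.056
endloop
endfacet
facet normal -0.965 -0.258 0.037
outer loop
vertex -3.007 -0.508 1.056
vertex -2.733 -1.612 0.507
vertex -2.848 -1.052 1.412
endloop
endfacet
facet normal -0.107 0.522 0.846
outer loop
vertex -3.007 -0.508 1.056
vertex -2.848 -1.052 1.412
vertex -2.367 -0.63 1.212
endloop
endfacet
facet normal 0.108 -0.522 -0.846
outer loop
vertex -2.733 -1.612 0.507
vertex -2.253 -1.19 0.308
vertex -2.093 -1.734 0.664
endloop
endfacet
facet normal -0.276 -0.833 0.480
outer loop
vertex -2.733 -1.612 0.507
vertex -2.093 -1.734 0.664
vertex -2.848 -1.052 1.412
endloop
endfacet
facet normal -0.278 -0.833 0.479
outer loop
vertex -2.848 -1.052 1.412
vertex -2.093 -1.734 0.664
vertex -2.208 -1.175 1.569
endloop
endfacet
facet normal -0.107 0.523 0.846
outer loop
vertex -2.848 -1.052 1.412
vertex -2.208 -1.175 1.569
vertex -2.367 -0.63 1.212
endloop
endfacet
facet normal 0.107 -0.522 -0.846
outer loop
vertex -2.093 -1.734 0.664
vertex -2.253 -1.19 0.308
vertex -1.613 -1.312 0.464
endloop
endfacet
facet normal 0.689 -0.574 0.442
outer loop
vertex -2.093 -1.734 0.664
vertex -1.613 -1.312 0.464
vertex -2.208 -1.175 1.569
endloop
endfacet
facet normal 0.690 -0.573 0.442
outer loop
vertex -2.208 -1.175 1.569
vertex -1.613 -1.312 0.464
vertex -1.728 -0.752 1.369
endloop
endfacet
facet normal -0.108 0.522 0.846
outer loop
vertex -2.208 -1.175 1.569
vertex -1.728 -0.752 1.369
vertex -2.367 -0.63 1.212
endloop
endfacet
facet normal 0.107 -0.522 -0.846
outer loop
vertex -1.613 -1.312 0.464
vertex -2.253 -1.19 0.308
vertex -1.772 -0.768 0.108
endloop
endfacet
facet normal 0.965 0.258 -0.037
outer loop
vertex -1.613 -1.312 0.464
vertex -1.772 -0.768 0.108
vertex -1.728 -0.752 1.369
endloop
endfacet
facet normal 0.965 0.258 -0.037
outer loop
vertex -1.728 -0.752 1.369
vertex -1.772 -0.768 0.108
vertex -1.887 -0.208 1.013
endloop
endfacet
facet normal -0.108 0.522 0.846
outer loop
vertex -1.728 -0.752 1.369
vertex -1.887 -0.208 1.013
vertex -2.367 -0.63 1.212
endloop
endfacet

endsolid
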